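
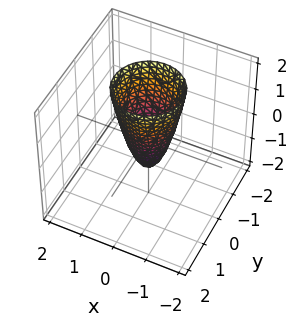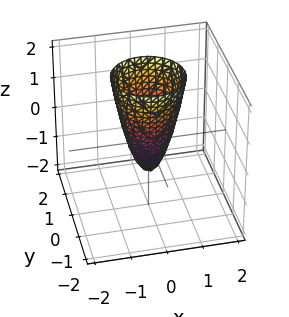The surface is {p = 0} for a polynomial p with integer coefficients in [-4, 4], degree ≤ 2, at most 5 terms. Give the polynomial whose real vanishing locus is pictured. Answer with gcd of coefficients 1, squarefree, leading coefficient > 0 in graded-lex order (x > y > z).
1. Degree: a generic line meets the surface in up to 2 points, so deg p = 2.
2. Symmetries: rotational symmetry about the z-axis ⇒ p depends on x, y only through x² + y².
3. Checking where it meets the axes: it crosses the z-axis at the gridline z = -1; a circular section at z = 0 has radius between 0 and 1.
4. These observations pin down the coefficients.

3*x^2 + 3*y^2 - z - 1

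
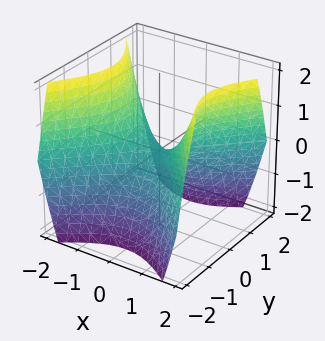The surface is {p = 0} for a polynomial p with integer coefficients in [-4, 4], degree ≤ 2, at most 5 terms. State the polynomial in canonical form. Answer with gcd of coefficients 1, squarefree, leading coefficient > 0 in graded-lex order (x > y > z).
x^2 - y^2 - z

First, deg p = 2. A saddle surface; a quadric.
Then, symmetries: mirror symmetry x ↦ −x ⇒ only even powers of x; the y ↦ −y reflection is a symmetry, so y appears only in even powers.
Next, checking where it meets the axes: it meets the y-axis at y = 0 (among the integer gridlines); it crosses the z-axis at the gridline z = 0; it crosses the x-axis at the gridline x = 0.
Finally, fitting integer coefficients to these (and the overall shape) gives p.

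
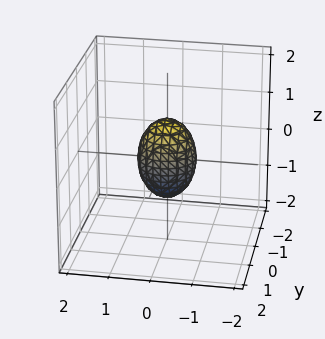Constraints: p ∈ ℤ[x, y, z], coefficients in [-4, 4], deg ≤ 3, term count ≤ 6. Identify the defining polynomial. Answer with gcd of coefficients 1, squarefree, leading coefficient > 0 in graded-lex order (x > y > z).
1. The degree is 2 — the shape is more complex than any degree-1 surface.
2. Symmetry: every cross-section ⟂ z is a circle, so x, y appear only via x² + y².
3. Observable constraints: the z-axis gridline crossings are at z ∈ {-1, 1}; a circular section at z = 0 has radius between 0 and 1.
4. Fitting integer coefficients to these (and the overall shape) gives p.

2*x^2 + 2*y^2 + z^2 - 1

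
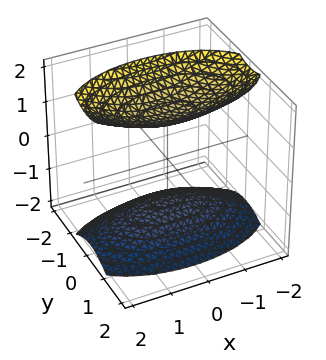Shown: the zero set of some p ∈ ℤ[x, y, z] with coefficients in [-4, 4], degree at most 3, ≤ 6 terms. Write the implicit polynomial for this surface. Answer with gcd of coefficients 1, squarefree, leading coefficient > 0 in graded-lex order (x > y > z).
(a) The picture has 2 separate pieces. They look like related sheets of one shape, so recover p as a whole.
(b) deg p = 2. Two separate bowl-shaped sheets opening away from each other; a quadric.
(c) Symmetries: mirror symmetry y ↦ −y ⇒ only even powers of y; it's symmetric under z → −z, forcing even powers of z; the x ↦ −x reflection is a symmetry, so x appears only in even powers.
(d) Reading off the gridlines: no x-intercept at any integer in the box; it misses every integer gridline on the y-axis.
(e) These observations pin down the coefficients.

x^2 + 3*y^2 - 2*z^2 + 3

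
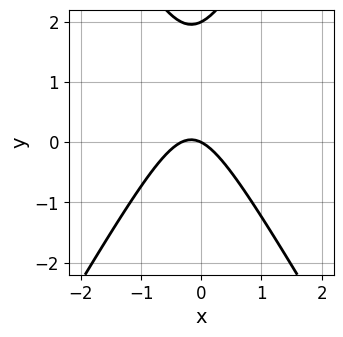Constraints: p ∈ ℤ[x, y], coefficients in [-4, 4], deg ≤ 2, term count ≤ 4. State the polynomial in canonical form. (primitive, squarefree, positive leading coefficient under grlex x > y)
1. deg p = 2. No degree-1 curve has this shape.
2. Against the integer gridlines: one x-axis crossing is at x = 0; among the integer gridlines, it crosses the y-axis at y ∈ {0, 2}.
3. These observations pin down the coefficients.

3*x^2 - y^2 + x + 2*y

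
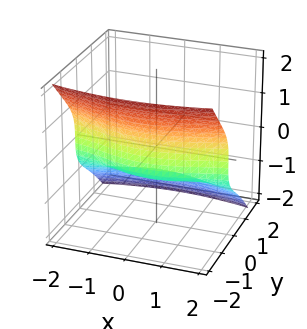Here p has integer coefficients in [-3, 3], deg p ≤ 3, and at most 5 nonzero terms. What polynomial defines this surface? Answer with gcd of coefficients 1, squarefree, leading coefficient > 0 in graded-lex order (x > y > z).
x^2*y + 3*y^3 + 2*z^3 + 1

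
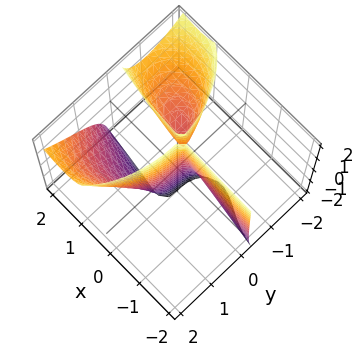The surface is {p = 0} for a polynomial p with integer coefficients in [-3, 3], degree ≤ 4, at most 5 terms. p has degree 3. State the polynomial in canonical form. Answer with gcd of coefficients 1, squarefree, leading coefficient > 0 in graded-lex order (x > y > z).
2*x^2*y - 2*x*y*z + y^3 - 3*x*y - x

1. The picture has 2 separate pieces. Treating them together as one polynomial.
2. The degree is 3 — no degree-2 surface has this shape.
3. Checking where it meets the axes: it crosses the x-axis at the gridline x = 0; it meets the y-axis at y = 0 (among the integer gridlines); the visible z-axis segment lies entirely on the surface.
4. Matching integer coefficients to the picture gives p.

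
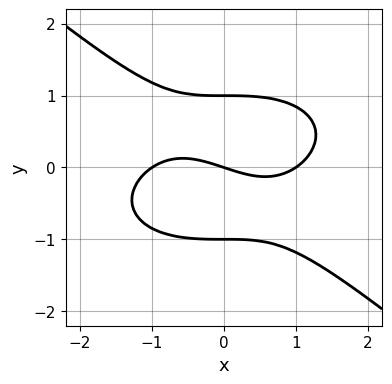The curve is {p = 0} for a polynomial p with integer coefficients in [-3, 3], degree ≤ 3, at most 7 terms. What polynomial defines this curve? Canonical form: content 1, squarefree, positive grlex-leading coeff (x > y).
x^3 + x*y^2 + 3*y^3 - x - 3*y

1. deg p = 3.
2. From the visible intercepts: the y-axis gridline crossings are at y ∈ {-1, 0, 1}; the x-axis gridline crossings are at x ∈ {-1, 0, 1}.
3. The integer polynomial consistent with all of this is the stated p.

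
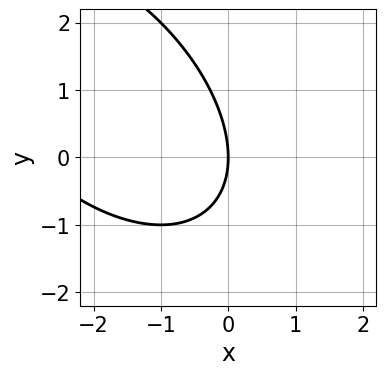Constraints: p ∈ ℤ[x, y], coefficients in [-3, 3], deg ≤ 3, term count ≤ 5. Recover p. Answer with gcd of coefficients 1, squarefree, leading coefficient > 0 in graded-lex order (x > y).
First, deg p = 2. The shape is more complex than any degree-1 curve.
Then, from the axis intercepts and sections: one x-axis crossing is at x = 0; it crosses the y-axis at the gridline y = 0.
Finally, fitting integer coefficients to these (and the overall shape) gives p.

x^2 + x*y + y^2 + 3*x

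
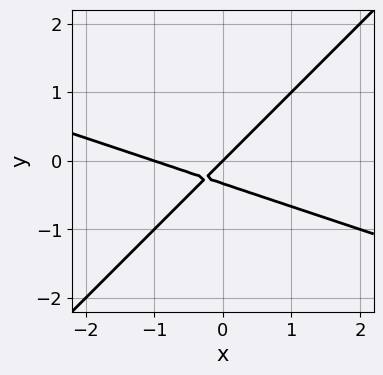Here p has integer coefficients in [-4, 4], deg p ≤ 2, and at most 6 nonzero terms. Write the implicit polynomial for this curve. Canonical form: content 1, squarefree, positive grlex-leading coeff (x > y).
x^2 + 2*x*y - 3*y^2 + x - y

The degree is 2 — a generic line meets the curve in up to 2 points.
Against the integer gridlines: the x-axis gridline crossings are at x ∈ {-1, 0}; one y-axis crossing is at y = 0.
Solving for integer coefficients yields p as stated.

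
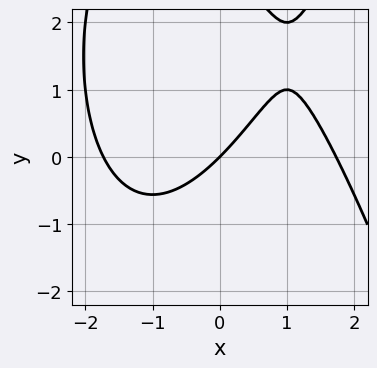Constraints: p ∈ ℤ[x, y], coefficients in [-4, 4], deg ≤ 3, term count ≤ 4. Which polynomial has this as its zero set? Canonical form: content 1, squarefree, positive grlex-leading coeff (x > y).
First, deg p = 3. The shape is more complex than any degree-2 curve.
Then, observable constraints: one x-axis crossing is at x = 0; one y-axis crossing is at y = 0.
Finally, solving for integer coefficients yields p as stated.

x^3 - y^2 - 3*x + 3*y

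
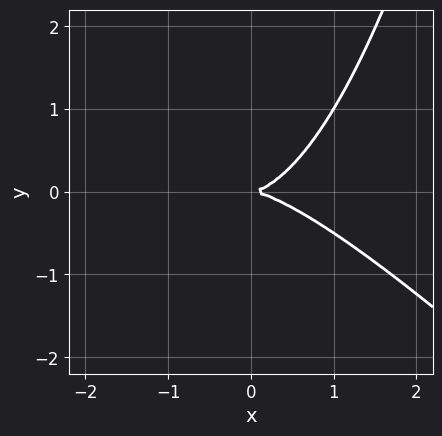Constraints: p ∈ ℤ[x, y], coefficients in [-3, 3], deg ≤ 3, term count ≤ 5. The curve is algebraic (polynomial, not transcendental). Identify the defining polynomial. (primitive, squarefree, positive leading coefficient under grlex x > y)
x^3 + x^2*y - 2*y^2

Degree: a generic line meets the curve in up to 3 points, so deg p = 3.
From the axis intercepts and sections: it crosses the x-axis at the gridline x = 0; it crosses the y-axis at the gridline y = 0.
Matching integer coefficients to the picture gives p.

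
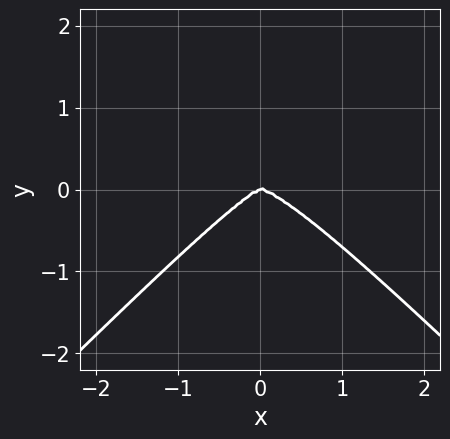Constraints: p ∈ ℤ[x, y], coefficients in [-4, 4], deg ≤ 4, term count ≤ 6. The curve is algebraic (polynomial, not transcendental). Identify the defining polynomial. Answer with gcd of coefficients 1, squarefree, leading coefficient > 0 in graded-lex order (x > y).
deg p = 4. No degree-3 curve has this shape.
Checking where it meets the axes: it crosses the x-axis at the gridline x = 0; it meets the y-axis at y = 0 (among the integer gridlines).
Fitting integer coefficients to these (and the overall shape) gives p.

3*x^4 - 3*x^2*y^2 - x*y^2 + 3*y^3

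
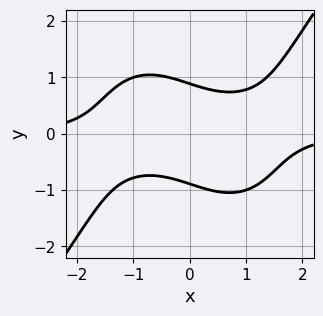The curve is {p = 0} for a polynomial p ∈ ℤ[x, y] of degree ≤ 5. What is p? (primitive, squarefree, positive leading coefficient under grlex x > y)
2*x^3*y - y^4 - 3*x*y - 3*y^2 + 3

Degree: no degree-3 curve has this shape, so deg p = 4.
From the axis intercepts and sections: it misses every integer gridline on the x-axis.
The integer polynomial consistent with all of this is the stated p.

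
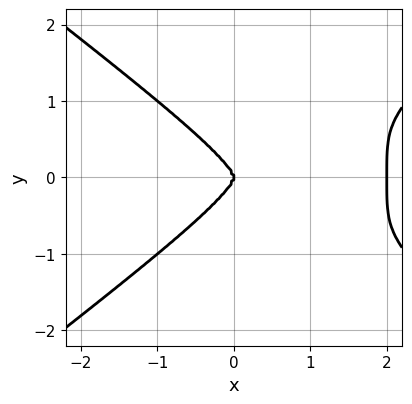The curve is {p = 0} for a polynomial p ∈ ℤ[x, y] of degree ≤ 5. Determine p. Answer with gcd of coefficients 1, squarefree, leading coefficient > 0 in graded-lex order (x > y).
x^4 - 3*y^4 - 2*x^3

(a) Degree: a generic line meets the curve in up to 4 points, so deg p = 4.
(b) Symmetries: it's symmetric under y → −y, forcing even powers of y.
(c) From the visible intercepts: the x-axis gridline crossings are at x ∈ {0, 2}; it crosses the y-axis at the gridline y = 0.
(d) Fitting integer coefficients to these (and the overall shape) gives p.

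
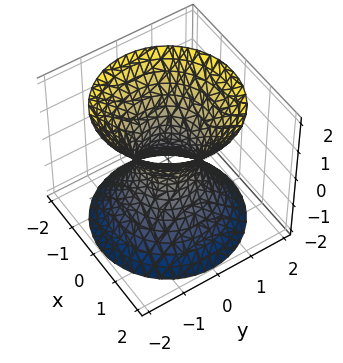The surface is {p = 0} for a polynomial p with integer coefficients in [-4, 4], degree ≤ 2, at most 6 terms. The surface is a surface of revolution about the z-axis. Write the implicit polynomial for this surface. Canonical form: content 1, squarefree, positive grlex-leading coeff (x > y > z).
3*x^2 + 3*y^2 - 2*z^2 - 2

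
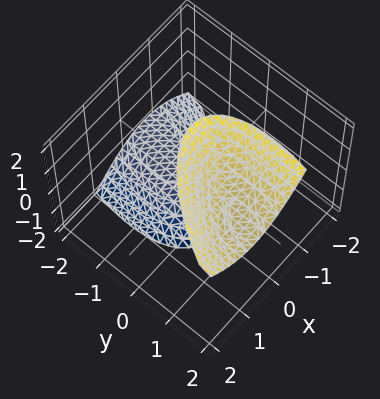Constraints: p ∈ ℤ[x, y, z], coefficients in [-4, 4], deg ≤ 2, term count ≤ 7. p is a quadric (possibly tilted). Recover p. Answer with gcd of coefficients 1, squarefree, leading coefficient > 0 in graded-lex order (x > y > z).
3*x^2 - 2*x*y + y^2 - 2*y*z - z^2 + 3

There are 2 components.
The degree is 2 — no degree-1 surface has this shape.
From the visible intercepts: it misses every integer gridline on the x-axis; it misses every integer gridline on the y-axis.
Assembling these constraints gives the stated polynomial.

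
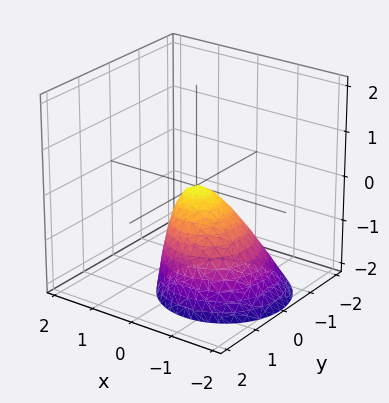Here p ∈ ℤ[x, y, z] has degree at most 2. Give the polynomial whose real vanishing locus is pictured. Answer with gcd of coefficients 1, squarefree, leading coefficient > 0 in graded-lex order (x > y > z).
First, degree: a generic line meets the surface in up to 2 points, so deg p = 2.
Next, reading off the gridlines: it crosses the y-axis at the gridline y = 0; it crosses the z-axis at the gridline z = 0; it meets the x-axis at x = 0 (among the integer gridlines).
Finally, together with the visible shape, these determine p as stated.

3*x^2 - 2*x*z + 3*y^2 + 2*z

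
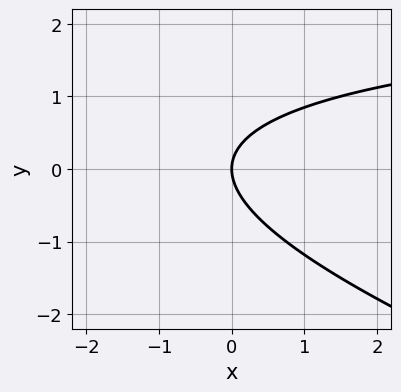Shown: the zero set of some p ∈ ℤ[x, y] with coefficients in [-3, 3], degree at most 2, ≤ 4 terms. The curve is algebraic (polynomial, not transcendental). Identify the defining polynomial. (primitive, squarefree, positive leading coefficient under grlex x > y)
Degree: the shape is more complex than any degree-1 curve, so deg p = 2.
From the visible intercepts: one y-axis crossing is at y = 0; it crosses the x-axis at the gridline x = 0.
Solving for integer coefficients yields p as stated.

x*y + 3*y^2 - 3*x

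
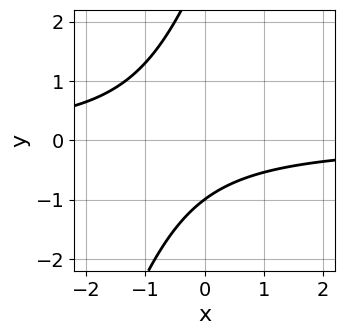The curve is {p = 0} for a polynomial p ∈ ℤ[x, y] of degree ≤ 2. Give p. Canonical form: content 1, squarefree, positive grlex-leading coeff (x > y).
3*x*y - y^2 + 2*y + 3

1. deg p = 2.
2. From the axis intercepts and sections: it meets the y-axis at y = -1 (among the integer gridlines); no x-intercept at any integer in the box.
3. The integer polynomial consistent with all of this is the stated p.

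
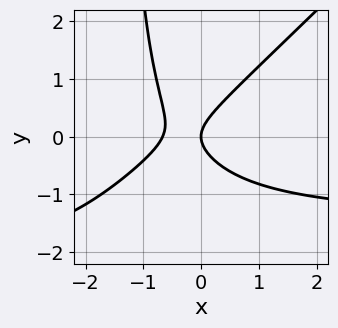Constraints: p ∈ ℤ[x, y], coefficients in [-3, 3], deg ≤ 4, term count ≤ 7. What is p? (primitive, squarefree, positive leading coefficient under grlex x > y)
2*x^2*y - 2*x*y^2 + 3*x^2 - 3*y^2 + 2*x

Degree: no degree-2 curve has this shape, so deg p = 3.
Reading off the gridlines: it crosses the y-axis at the gridline y = 0; it crosses the x-axis at the gridline x = 0.
Together with the visible shape, these determine p as stated.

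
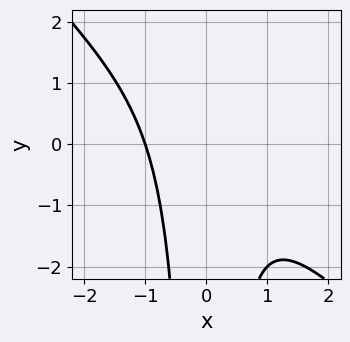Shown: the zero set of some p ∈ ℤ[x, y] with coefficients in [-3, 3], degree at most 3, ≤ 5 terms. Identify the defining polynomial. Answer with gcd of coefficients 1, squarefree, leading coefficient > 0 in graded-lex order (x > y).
x^3 + x^2*y + 1

First, the degree is 3 — the shape is more complex than any degree-2 curve.
Next, reading off the gridlines: no y-intercept at any integer in the box; it crosses the x-axis at the gridline x = -1.
Finally, together with the visible shape, these determine p as stated.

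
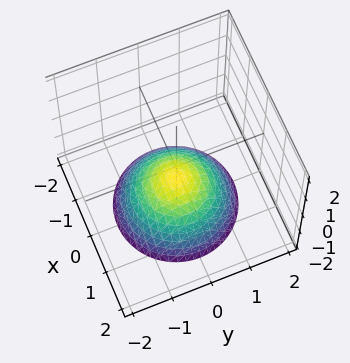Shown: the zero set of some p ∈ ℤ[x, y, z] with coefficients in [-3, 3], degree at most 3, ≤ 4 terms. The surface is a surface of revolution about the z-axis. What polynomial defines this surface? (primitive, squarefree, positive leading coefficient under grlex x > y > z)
2*x^2 + 2*y^2 + 3*z + 2

deg p = 2. The shape is more complex than any degree-1 surface.
Symmetry: every cross-section ⟂ z is a circle, so x, y appear only via x² + y².
Reading off the gridlines: it misses every integer gridline on the x-axis; a circular section at z = -2 has radius between 1 and 2.
The integer polynomial consistent with all of this is the stated p.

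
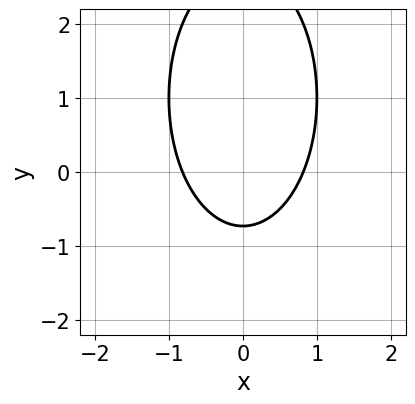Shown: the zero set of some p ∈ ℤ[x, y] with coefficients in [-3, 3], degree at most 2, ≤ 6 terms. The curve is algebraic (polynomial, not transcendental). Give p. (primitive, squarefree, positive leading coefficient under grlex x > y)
3*x^2 + y^2 - 2*y - 2

(a) Degree: no degree-1 curve has this shape, so deg p = 2.
(b) Symmetries: it's symmetric under x → −x, forcing even powers of x.
(c) Assembling these constraints gives the stated polynomial.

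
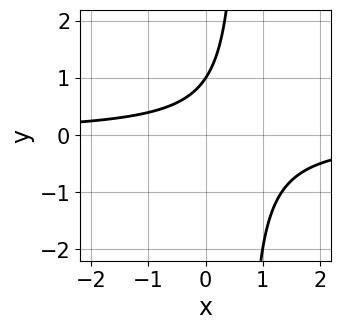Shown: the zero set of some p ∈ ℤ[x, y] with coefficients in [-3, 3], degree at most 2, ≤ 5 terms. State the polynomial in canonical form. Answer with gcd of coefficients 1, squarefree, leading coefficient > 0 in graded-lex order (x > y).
First, the degree is 2 — a generic line meets the curve in up to 2 points.
Then, from the visible intercepts: one y-axis crossing is at y = 1; the curve avoids every integer x-axis point in the box.
Finally, fitting integer coefficients to these (and the overall shape) gives p.

3*x*y - 2*y + 2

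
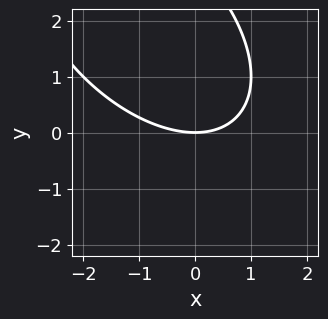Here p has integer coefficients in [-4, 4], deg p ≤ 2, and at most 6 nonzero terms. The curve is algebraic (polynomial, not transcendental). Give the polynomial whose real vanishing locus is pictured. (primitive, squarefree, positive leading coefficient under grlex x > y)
1. The degree is 2 — no degree-1 curve has this shape.
2. Checking where it meets the axes: it crosses the y-axis at the gridline y = 0; it crosses the x-axis at the gridline x = 0.
3. Together with the visible shape, these determine p as stated.

x^2 + x*y + y^2 - 3*y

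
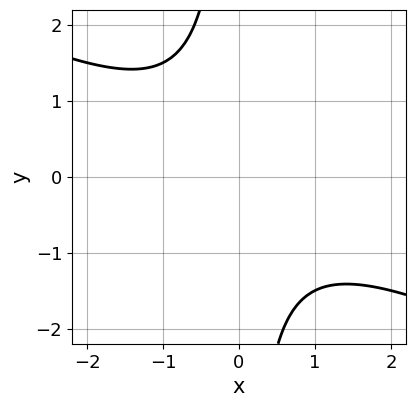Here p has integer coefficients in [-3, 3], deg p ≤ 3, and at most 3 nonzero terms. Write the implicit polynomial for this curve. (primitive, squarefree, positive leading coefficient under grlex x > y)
1. Degree: a generic line meets the curve in up to 2 points, so deg p = 2.
2. Observable constraints: no x-intercept at any integer in the box; it misses every integer gridline on the y-axis.
3. Fitting integer coefficients to these (and the overall shape) gives p.

x^2 + 2*x*y + 2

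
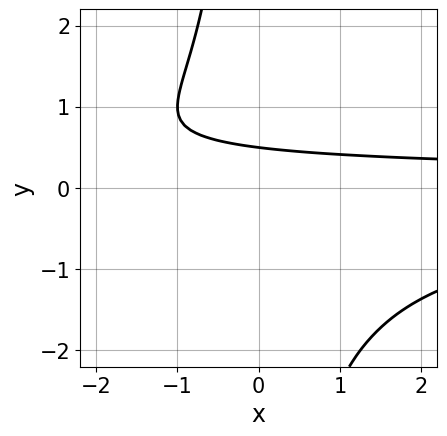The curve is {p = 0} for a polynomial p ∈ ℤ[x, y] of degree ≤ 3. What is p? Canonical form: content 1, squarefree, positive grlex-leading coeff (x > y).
x*y^2 + 2*y - 1

deg p = 3. The shape is more complex than any degree-2 curve.
From the visible intercepts: it misses every integer gridline on the x-axis.
The integer polynomial consistent with all of this is the stated p.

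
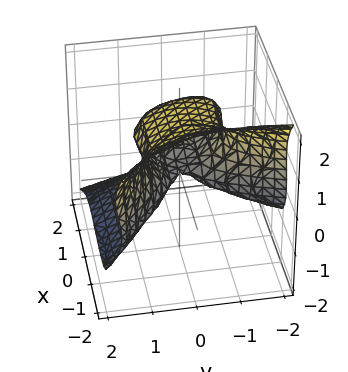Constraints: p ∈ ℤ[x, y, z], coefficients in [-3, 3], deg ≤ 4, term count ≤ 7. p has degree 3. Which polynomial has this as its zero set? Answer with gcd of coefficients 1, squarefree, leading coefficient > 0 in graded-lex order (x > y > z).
1. deg p = 3. No degree-2 surface has this shape.
2. Against the integer gridlines: it crosses the x-axis at the gridline x = 0; one y-axis crossing is at y = 0; it meets the z-axis at z = 0 (among the integer gridlines).
3. Putting this together gives p.

x^3 + x^2*y + 2*z^3 + y^2 - 3*z^2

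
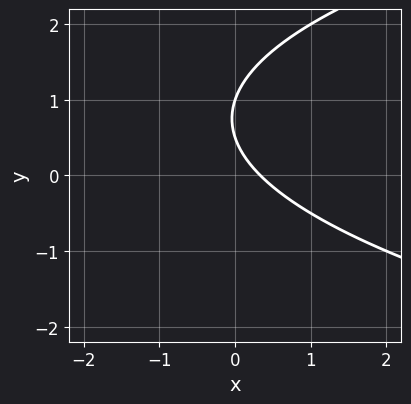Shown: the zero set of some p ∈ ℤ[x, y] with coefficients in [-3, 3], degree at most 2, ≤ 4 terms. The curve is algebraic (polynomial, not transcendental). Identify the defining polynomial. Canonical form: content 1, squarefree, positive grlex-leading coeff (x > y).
2*y^2 - 3*x - 3*y + 1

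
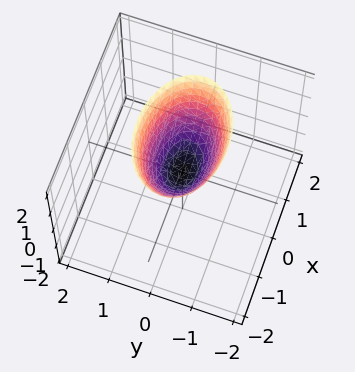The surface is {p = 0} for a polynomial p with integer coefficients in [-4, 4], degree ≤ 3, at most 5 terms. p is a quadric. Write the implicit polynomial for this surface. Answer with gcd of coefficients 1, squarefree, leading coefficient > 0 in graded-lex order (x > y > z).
First, deg p = 2. A paraboloid; a quadric.
Then, symmetries: it's symmetric under y → −y, forcing even powers of y; the x ↦ −x reflection is a symmetry, so x appears only in even powers.
Next, against the integer gridlines: it crosses the x-axis at the gridline x = 0; one y-axis crossing is at y = 0.
Finally, fitting integer coefficients to these (and the overall shape) gives p.

x^2 + 2*y^2 - z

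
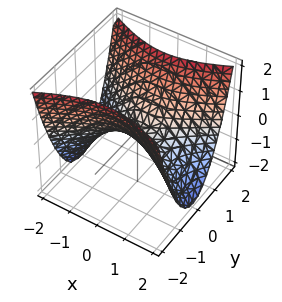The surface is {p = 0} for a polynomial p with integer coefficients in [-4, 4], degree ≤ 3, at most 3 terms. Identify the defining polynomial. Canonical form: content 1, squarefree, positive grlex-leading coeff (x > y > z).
(a) Degree: a saddle surface; a quadric, so deg p = 2.
(b) Symmetries: it's symmetric under y → −y, forcing even powers of y; it's symmetric under x → −x, forcing even powers of x.
(c) From the visible intercepts: it crosses the y-axis at the gridline y = 0; it meets the x-axis at x = 0 (among the integer gridlines).
(d) Putting this together gives p.

x^2 - 2*y^2 + 2*z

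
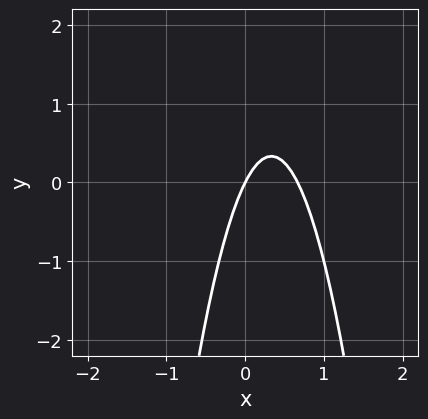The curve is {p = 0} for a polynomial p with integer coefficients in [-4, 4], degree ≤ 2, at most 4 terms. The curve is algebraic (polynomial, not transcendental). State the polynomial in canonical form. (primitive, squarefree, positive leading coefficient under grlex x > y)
1. The degree is 2 — the shape is more complex than any degree-1 curve.
2. From the visible intercepts: it crosses the x-axis at the gridline x = 0; it crosses the y-axis at the gridline y = 0.
3. Matching integer coefficients to the picture gives p.

3*x^2 - 2*x + y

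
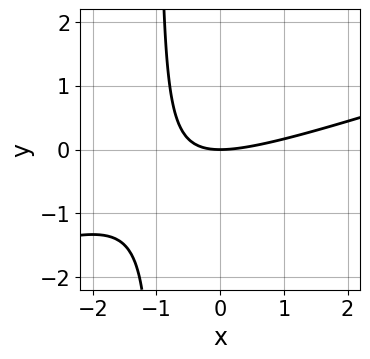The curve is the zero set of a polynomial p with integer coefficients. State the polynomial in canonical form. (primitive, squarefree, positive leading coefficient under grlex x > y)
The degree is 2 — the shape is more complex than any degree-1 curve.
From the axis intercepts and sections: it meets the y-axis at y = 0 (among the integer gridlines); it crosses the x-axis at the gridline x = 0.
These observations pin down the coefficients.

x^2 - 3*x*y - 3*y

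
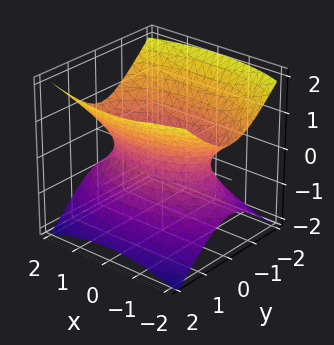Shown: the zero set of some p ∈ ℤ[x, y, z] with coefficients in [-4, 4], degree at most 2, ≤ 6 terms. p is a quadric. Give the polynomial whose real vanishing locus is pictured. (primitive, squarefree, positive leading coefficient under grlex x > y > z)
x^2 + 3*y^2 - 3*z^2 - 2

(a) Degree: one connected sheet with a waist; a quadric, so deg p = 2.
(b) Symmetries: mirror symmetry z ↦ −z ⇒ only even powers of z; the y ↦ −y reflection is a symmetry, so y appears only in even powers; mirror symmetry x ↦ −x ⇒ only even powers of x.
(c) Observable constraints: no z-intercept at any integer in the box.
(d) Together with the visible shape, these determine p as stated.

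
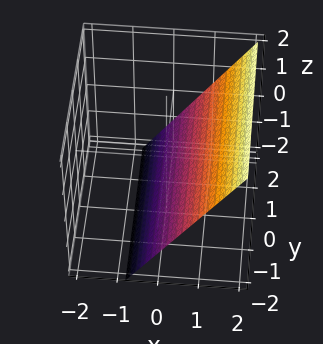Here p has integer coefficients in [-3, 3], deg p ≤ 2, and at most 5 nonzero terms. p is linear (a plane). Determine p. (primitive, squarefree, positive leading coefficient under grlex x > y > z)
(a) Degree: the surface is flat (a plane), so deg p = 1.
(b) From the axis intercepts and sections: it meets the z-axis at z = -1 (among the integer gridlines); no y-intercept at any integer in the box.
(c) Together with the visible shape, these determine p as stated.

3*x - 2*z - 2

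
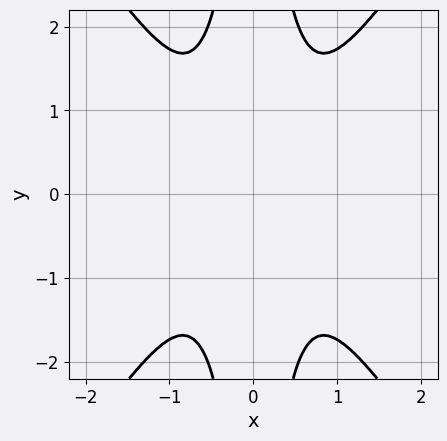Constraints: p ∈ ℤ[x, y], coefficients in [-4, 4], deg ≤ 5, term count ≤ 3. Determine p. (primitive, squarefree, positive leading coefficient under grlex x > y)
(a) Degree: a generic line meets the curve in up to 4 points, so deg p = 4.
(b) Symmetries: mirror symmetry x ↦ −x ⇒ only even powers of x; mirror symmetry y ↦ −y ⇒ only even powers of y.
(c) From the axis intercepts and sections: it misses every integer gridline on the x-axis; it misses every integer gridline on the y-axis.
(d) Solving for integer coefficients yields p as stated.

2*x^4 - x^2*y^2 + 1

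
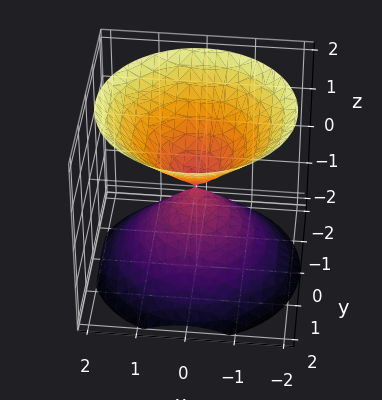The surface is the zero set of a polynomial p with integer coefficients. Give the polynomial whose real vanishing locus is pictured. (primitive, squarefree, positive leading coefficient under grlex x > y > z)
x^2 + y^2 - z^2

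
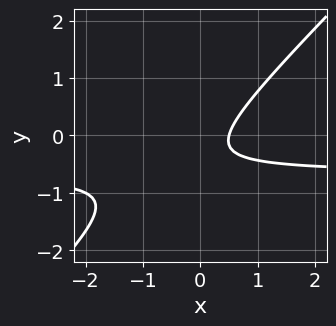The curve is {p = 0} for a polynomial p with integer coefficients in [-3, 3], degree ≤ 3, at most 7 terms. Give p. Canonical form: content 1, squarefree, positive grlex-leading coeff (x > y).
(a) deg p = 2. A generic line meets the curve in up to 2 points.
(b) Reading off the gridlines: it misses every integer gridline on the y-axis.
(c) Matching integer coefficients to the picture gives p.

3*x*y - 3*y^2 + 2*x - 2*y - 1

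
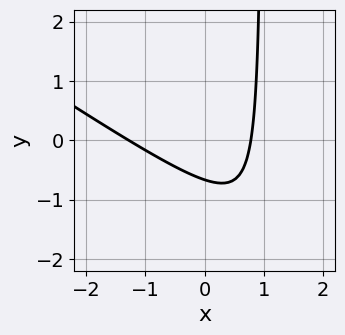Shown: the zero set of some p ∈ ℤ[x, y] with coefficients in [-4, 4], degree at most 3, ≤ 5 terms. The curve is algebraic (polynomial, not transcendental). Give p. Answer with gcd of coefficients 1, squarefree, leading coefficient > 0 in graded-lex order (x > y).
(a) Degree: the shape is more complex than any degree-1 curve, so deg p = 2.
(b) Putting this together gives p.

2*x^2 + 3*x*y + x - 3*y - 2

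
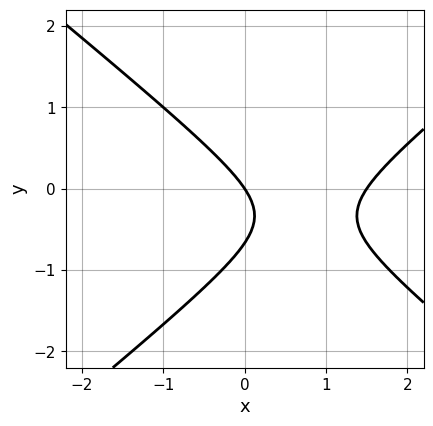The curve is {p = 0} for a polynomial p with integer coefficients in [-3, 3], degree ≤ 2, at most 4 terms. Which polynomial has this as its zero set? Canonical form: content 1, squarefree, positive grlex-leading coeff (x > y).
2*x^2 - 3*y^2 - 3*x - 2*y

(a) Degree: the shape is more complex than any degree-1 curve, so deg p = 2.
(b) Checking where it meets the axes: it crosses the x-axis at the gridline x = 0; it meets the y-axis at y = 0 (among the integer gridlines).
(c) Putting this together gives p.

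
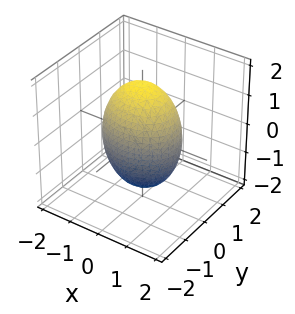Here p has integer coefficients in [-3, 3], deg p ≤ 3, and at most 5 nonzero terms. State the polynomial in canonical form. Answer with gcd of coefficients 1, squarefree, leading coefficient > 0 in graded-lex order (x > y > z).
1. deg p = 2. Bounded and convex; a quadric.
2. Symmetries: it's symmetric under y → −y, forcing even powers of y; mirror symmetry z ↦ −z ⇒ only even powers of z; mirror symmetry x ↦ −x ⇒ only even powers of x.
3. Checking where it meets the axes: among the integer gridlines, it crosses the y-axis at y ∈ {-1, 1}.
4. These observations pin down the coefficients.

2*x^2 + 3*y^2 + z^2 - 3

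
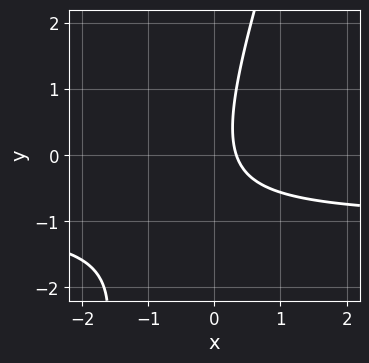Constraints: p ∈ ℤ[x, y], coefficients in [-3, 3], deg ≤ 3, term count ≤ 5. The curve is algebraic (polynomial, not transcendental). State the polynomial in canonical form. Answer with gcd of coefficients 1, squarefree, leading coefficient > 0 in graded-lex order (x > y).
deg p = 2. The shape is more complex than any degree-1 curve.
From the axis intercepts and sections: it misses every integer gridline on the y-axis.
Matching integer coefficients to the picture gives p.

3*x*y - y^2 + 3*x - 1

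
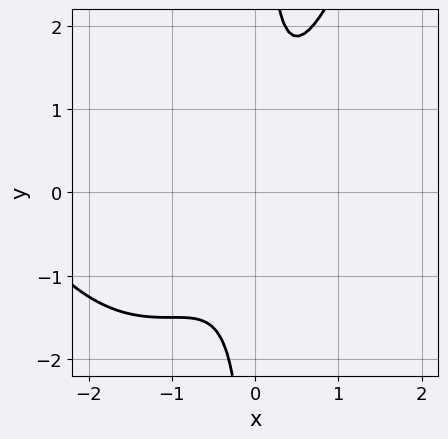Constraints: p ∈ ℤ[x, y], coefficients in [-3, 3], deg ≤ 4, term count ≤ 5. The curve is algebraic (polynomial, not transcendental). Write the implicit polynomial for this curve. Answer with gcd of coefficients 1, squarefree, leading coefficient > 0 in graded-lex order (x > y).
x^3 + 3*x^2 - 2*x*y + 1

First, the degree is 3 — the shape is more complex than any degree-2 curve.
Then, from the axis intercepts and sections: no x-intercept at any integer in the box; no y-intercept at any integer in the box.
Finally, fitting integer coefficients to these (and the overall shape) gives p.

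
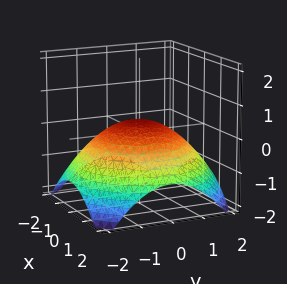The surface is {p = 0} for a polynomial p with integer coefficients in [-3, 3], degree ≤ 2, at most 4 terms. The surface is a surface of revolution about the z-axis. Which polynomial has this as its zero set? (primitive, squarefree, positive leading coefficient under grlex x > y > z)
(a) Degree: the shape is more complex than any degree-1 surface, so deg p = 2.
(b) By symmetry, the surface is invariant under rotation about z: p = q(x² + y², z).
(c) Observable constraints: among the integer gridlines, it crosses the y-axis at y ∈ {-1, 1}; the x-axis gridline crossings are at x ∈ {-1, 1}; a circular section at z = 0 has radius exactly 1.
(d) These observations pin down the coefficients.

x^2 + y^2 + 3*z - 1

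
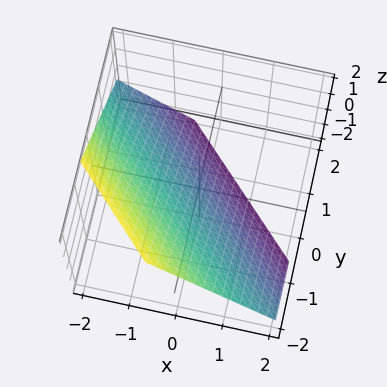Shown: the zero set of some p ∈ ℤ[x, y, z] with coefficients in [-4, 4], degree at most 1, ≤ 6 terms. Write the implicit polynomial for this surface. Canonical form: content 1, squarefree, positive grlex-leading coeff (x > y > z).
First, deg p = 1. The surface is flat (a plane).
Finally, solving for integer coefficients yields p as stated.

3*x + 3*y + 3*z + 2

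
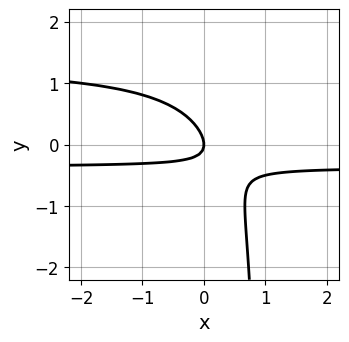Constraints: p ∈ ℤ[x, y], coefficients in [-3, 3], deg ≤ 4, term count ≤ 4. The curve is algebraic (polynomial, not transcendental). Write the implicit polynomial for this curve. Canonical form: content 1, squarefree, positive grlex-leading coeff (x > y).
1. deg p = 3. The shape is more complex than any degree-2 curve.
2. Against the integer gridlines: one x-axis crossing is at x = 0; one y-axis crossing is at y = 0.
3. Assembling these constraints gives the stated polynomial.

2*x*y^2 - 2*x*y - 2*y^2 - x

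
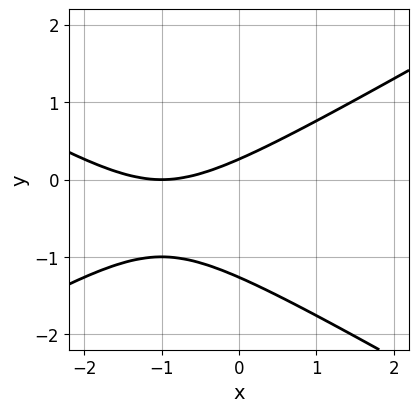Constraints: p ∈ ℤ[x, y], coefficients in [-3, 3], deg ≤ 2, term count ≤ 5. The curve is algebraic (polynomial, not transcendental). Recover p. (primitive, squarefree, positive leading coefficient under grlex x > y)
x^2 - 3*y^2 + 2*x - 3*y + 1

1. deg p = 2. No degree-1 curve has this shape.
2. Against the integer gridlines: it crosses the x-axis at the gridline x = -1.
3. These observations pin down the coefficients.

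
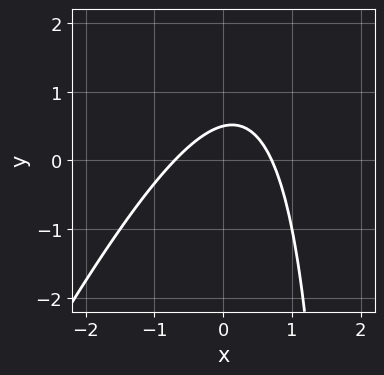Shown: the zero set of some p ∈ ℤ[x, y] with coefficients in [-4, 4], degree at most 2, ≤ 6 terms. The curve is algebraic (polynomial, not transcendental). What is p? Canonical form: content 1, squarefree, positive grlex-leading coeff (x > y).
1. The degree is 2 — the shape is more complex than any degree-1 curve.
2. Putting this together gives p.

2*x^2 - x*y + 2*y - 1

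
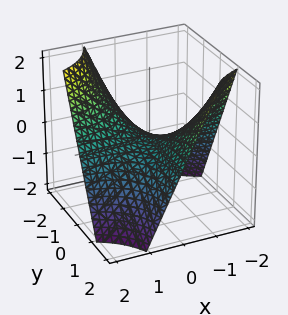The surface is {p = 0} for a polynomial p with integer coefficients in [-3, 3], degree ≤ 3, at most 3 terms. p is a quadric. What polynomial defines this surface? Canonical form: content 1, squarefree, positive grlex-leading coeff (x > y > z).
x*y + z

deg p = 2. A saddle surface; a quadric.
Against the integer gridlines: the visible x-axis segment lies entirely on the surface; it crosses the z-axis at the gridline z = 0.
Solving for integer coefficients yields p as stated. Check: (0, 2, 0) on the y-axis lies on the surface, and p(0, 2, 0) = 0. ✓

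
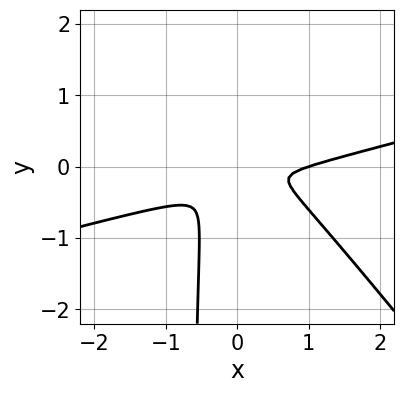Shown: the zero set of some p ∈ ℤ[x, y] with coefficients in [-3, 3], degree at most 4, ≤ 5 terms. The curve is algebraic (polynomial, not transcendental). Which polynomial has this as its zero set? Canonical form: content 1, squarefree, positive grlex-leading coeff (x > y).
(a) The degree is 3 — the shape is more complex than any degree-2 curve.
(b) Against the integer gridlines: one x-axis crossing is at x = 1.
(c) Together with the visible shape, these determine p as stated.

x^3 - 3*x^2*y - 3*x*y^2 - x^2 - 2*y^2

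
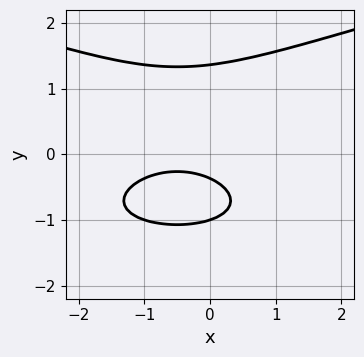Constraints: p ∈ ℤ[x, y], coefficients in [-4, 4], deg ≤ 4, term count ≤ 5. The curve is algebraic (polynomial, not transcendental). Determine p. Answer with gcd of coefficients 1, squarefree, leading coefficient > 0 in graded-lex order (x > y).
deg p = 3. A generic line meets the curve in up to 3 points.
From the axis intercepts and sections: one y-axis crossing is at y = -1; no x-intercept at any integer in the box.
Fitting integer coefficients to these (and the overall shape) gives p.

2*y^3 - x^2 - x - 3*y - 1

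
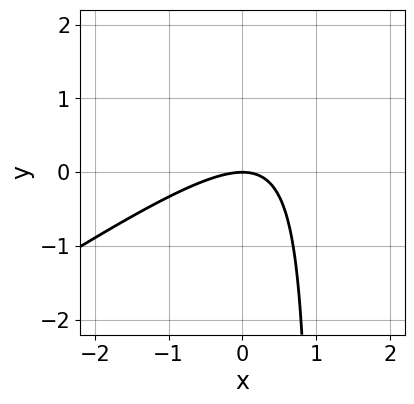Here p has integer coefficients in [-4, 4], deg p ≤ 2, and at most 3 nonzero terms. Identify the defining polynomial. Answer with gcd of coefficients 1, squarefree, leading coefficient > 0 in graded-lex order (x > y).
2*x^2 - 3*x*y + 3*y

1. deg p = 2. The shape is more complex than any degree-1 curve.
2. Observable constraints: it meets the y-axis at y = 0 (among the integer gridlines); it crosses the x-axis at the gridline x = 0.
3. Putting this together gives p.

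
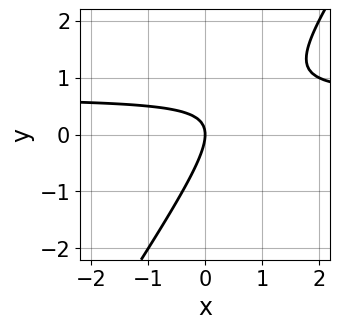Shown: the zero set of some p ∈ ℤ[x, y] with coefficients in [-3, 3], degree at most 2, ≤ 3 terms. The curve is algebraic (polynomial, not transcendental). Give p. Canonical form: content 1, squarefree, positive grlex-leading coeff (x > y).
3*x*y - 2*y^2 - 2*x

First, the degree is 2 — no degree-1 curve has this shape.
Next, observable constraints: it meets the x-axis at x = 0 (among the integer gridlines); it crosses the y-axis at the gridline y = 0.
Finally, these observations pin down the coefficients.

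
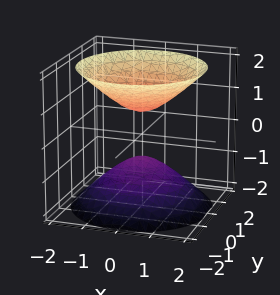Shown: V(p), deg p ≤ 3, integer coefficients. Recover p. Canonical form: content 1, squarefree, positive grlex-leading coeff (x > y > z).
2*x^2 + 2*y^2 - 2*z^2 + 1

First, there are 2 components. Treating them together as one polynomial.
Then, deg p = 2. A generic line meets the surface in up to 2 points.
Next, symmetries: rotational symmetry about the z-axis ⇒ p depends on x, y only through x² + y².
Next, checking where it meets the axes: it misses every integer gridline on the x-axis; the surface avoids every integer y-axis point in the box.
Finally, these observations pin down the coefficients.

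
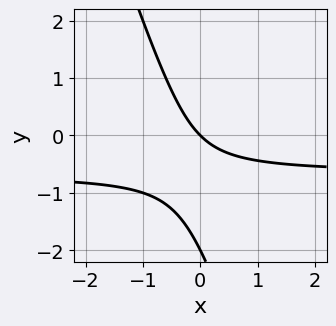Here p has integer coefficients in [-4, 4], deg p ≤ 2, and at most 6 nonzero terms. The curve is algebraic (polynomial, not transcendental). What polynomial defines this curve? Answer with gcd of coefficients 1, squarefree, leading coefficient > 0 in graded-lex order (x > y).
3*x*y + y^2 + 2*x + 2*y

First, deg p = 2. A generic line meets the curve in up to 2 points.
Next, from the axis intercepts and sections: it crosses the x-axis at the gridline x = 0; the y-axis gridline crossings are at y ∈ {-2, 0}.
Finally, the integer polynomial consistent with all of this is the stated p.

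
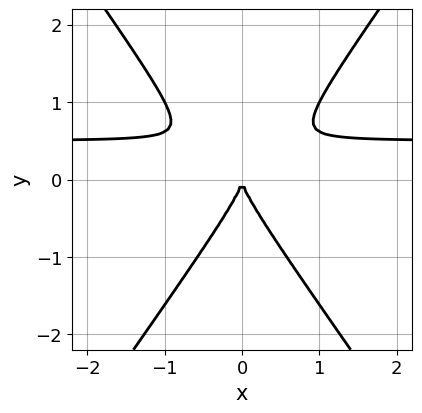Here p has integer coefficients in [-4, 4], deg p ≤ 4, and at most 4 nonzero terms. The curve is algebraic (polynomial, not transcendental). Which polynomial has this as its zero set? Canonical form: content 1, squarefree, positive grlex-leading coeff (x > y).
1. Degree: no degree-2 curve has this shape, so deg p = 3.
2. Symmetries: the x ↦ −x reflection is a symmetry, so x appears only in even powers.
3. From the visible intercepts: it crosses the y-axis at the gridline y = 0; one x-axis crossing is at x = 0.
4. These observations pin down the coefficients.

2*x^2*y - y^3 - x^2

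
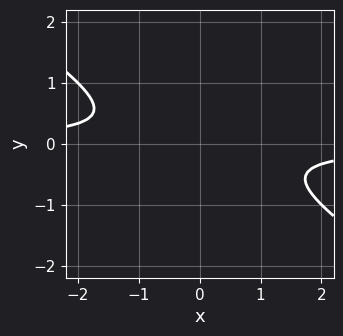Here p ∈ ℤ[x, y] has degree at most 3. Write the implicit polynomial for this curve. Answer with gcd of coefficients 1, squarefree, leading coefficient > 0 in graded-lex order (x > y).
2*x*y + 3*y^2 + 1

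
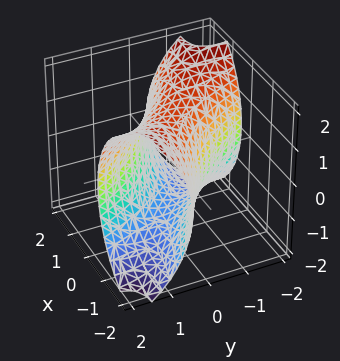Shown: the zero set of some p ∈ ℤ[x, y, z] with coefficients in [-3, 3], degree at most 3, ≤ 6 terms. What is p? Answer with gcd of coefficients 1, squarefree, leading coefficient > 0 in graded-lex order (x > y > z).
x^2 + 3*x*y + y^2 + z^2 - 2

1. The degree is 2 — no degree-1 surface has this shape.
2. Putting this together gives p.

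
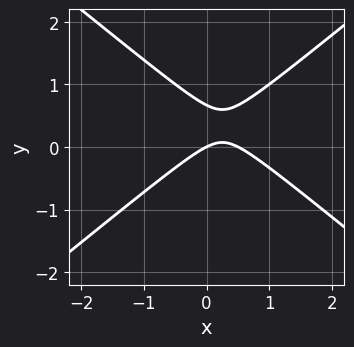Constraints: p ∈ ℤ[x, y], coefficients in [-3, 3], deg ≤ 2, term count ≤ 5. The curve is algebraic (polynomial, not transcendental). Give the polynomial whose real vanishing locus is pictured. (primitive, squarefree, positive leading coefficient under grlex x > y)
2*x^2 - 3*y^2 - x + 2*y

1. Degree: a generic line meets the curve in up to 2 points, so deg p = 2.
2. Reading off the gridlines: one y-axis crossing is at y = 0; it meets the x-axis at x = 0 (among the integer gridlines).
3. These observations pin down the coefficients.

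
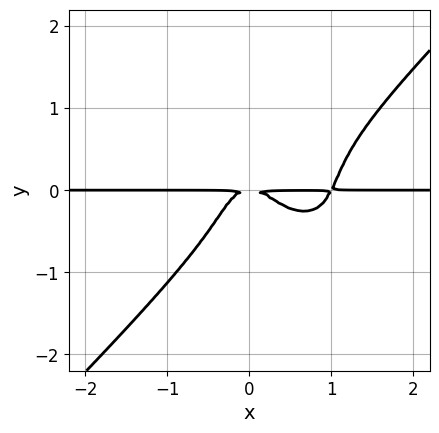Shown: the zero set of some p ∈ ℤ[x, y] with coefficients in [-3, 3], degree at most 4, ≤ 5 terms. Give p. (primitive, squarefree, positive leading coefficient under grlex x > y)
First, the degree is 4 — no degree-3 curve has this shape.
Next, checking where it meets the axes: the visible x-axis segment lies entirely on the curve.
Finally, together with the visible shape, these determine p as stated.

2*x^3*y - 2*y^4 - 2*x^2*y - y^2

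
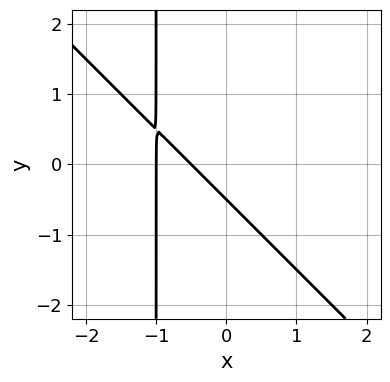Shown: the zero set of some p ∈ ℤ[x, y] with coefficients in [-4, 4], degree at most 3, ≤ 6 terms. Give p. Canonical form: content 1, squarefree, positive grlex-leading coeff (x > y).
1. deg p = 2.
2. Checking where it meets the axes: it crosses the x-axis at the gridline x = -1.
3. Matching integer coefficients to the picture gives p.

2*x^2 + 2*x*y + 3*x + 2*y + 1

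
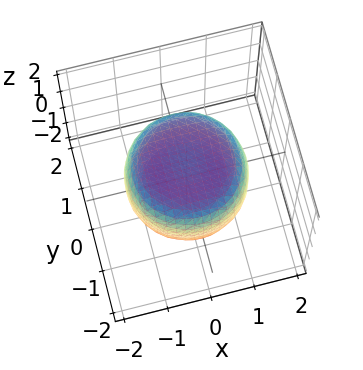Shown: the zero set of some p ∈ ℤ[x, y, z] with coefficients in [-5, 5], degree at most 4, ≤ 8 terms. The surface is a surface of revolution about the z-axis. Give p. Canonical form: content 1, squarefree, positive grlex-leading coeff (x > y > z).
(a) deg p = 4. No degree-3 surface has this shape.
(b) Symmetries: the z-axis is an axis of rotation, so x and y enter only as x² + y².
(c) Against the integer gridlines: among the integer gridlines, it crosses the z-axis at z ∈ {-1, 1}; a circular section at z = 1 has radius exactly 1.
(d) Matching integer coefficients to the picture gives p.

2*x^4 + 4*x^2*y^2 + 2*y^4 - 2*x^2 - 2*y^2 + 3*z^2 - 3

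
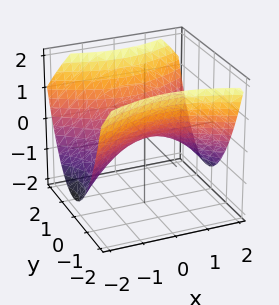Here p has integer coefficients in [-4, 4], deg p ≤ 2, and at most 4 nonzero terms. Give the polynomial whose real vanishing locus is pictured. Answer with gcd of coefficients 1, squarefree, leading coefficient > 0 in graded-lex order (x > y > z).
x^2 - 2*y^2 + 3*z

First, degree: a hyperbolic paraboloid; a quadric, so deg p = 2.
Then, symmetries: the x ↦ −x reflection is a symmetry, so x appears only in even powers; the y ↦ −y reflection is a symmetry, so y appears only in even powers.
Then, from the axis intercepts and sections: one x-axis crossing is at x = 0; it crosses the y-axis at the gridline y = 0; it crosses the z-axis at the gridline z = 0.
Finally, assembling these constraints gives the stated polynomial.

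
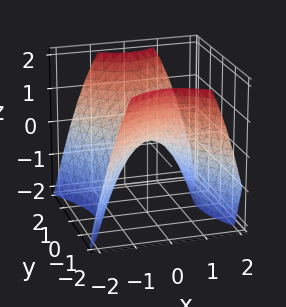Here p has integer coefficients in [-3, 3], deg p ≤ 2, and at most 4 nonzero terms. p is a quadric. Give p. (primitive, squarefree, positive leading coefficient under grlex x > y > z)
3*x^2 - 2*y^2 + 3*z

(a) The degree is 2 — a hyperbolic paraboloid; a quadric.
(b) Symmetries: mirror symmetry x ↦ −x ⇒ only even powers of x; mirror symmetry y ↦ −y ⇒ only even powers of y.
(c) Checking where it meets the axes: it meets the x-axis at x = 0 (among the integer gridlines); it crosses the y-axis at the gridline y = 0.
(d) Putting this together gives p.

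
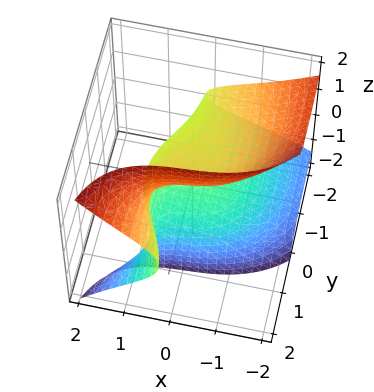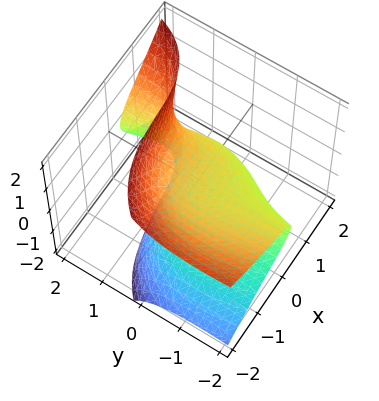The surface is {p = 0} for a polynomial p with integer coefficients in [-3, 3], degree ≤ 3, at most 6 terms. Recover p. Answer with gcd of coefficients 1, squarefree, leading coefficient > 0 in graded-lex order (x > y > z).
x^3 + x*y^2 - 3*y*z^2 + 3*z^2 - 1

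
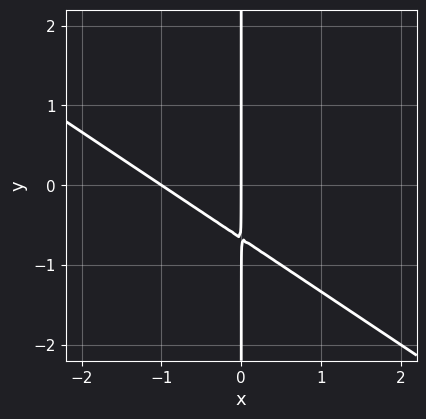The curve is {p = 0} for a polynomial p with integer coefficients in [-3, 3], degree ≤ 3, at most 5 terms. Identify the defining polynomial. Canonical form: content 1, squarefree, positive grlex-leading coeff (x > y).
2*x^2 + 3*x*y + 2*x

First, deg p = 2. A generic line meets the curve in up to 2 points.
Next, reading off the gridlines: the visible y-axis segment lies entirely on the curve; the x-axis gridline crossings are at x ∈ {-1, 0}.
Finally, these observations pin down the coefficients.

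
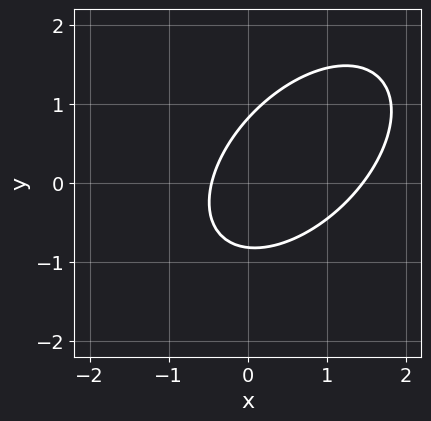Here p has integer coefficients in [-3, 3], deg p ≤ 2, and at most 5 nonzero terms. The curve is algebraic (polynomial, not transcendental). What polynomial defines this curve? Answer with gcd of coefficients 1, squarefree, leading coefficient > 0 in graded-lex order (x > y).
3*x^2 - 3*x*y + 3*y^2 - 3*x - 2

1. deg p = 2. No degree-1 curve has this shape.
2. Putting this together gives p.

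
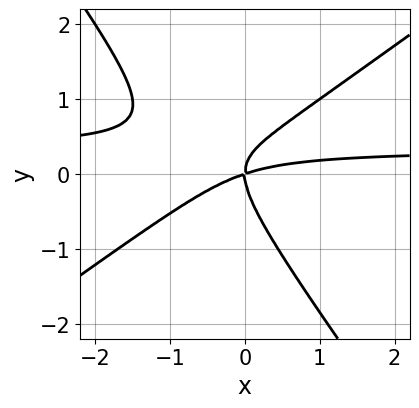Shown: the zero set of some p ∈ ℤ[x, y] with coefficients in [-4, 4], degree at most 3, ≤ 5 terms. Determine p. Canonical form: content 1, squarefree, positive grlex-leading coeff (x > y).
3*x^2*y - 2*x*y^2 - 3*y^3 - x^2 + 3*x*y

First, the degree is 3 — no degree-2 curve has this shape.
Then, from the axis intercepts and sections: it crosses the x-axis at the gridline x = 0; it meets the y-axis at y = 0 (among the integer gridlines).
Finally, matching integer coefficients to the picture gives p.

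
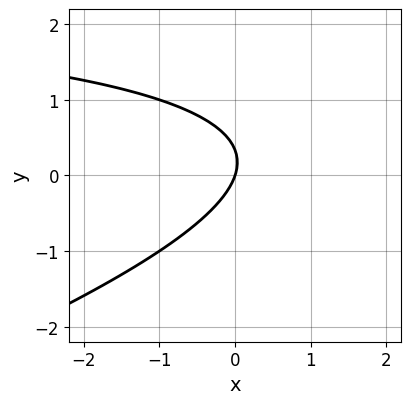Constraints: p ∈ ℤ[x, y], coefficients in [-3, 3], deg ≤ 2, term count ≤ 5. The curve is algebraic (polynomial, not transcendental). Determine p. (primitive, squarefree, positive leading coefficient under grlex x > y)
1. deg p = 2.
2. Reading off the gridlines: one x-axis crossing is at x = 0; it crosses the y-axis at the gridline y = 0.
3. Fitting integer coefficients to these (and the overall shape) gives p.

x*y - 3*y^2 - 3*x + y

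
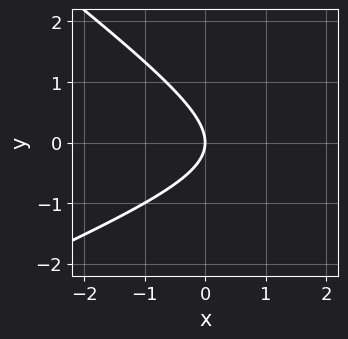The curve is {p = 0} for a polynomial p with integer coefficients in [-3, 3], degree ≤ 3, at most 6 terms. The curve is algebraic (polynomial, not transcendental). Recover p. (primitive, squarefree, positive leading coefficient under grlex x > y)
1. The degree is 2 — the shape is more complex than any degree-1 curve.
2. Checking where it meets the axes: it meets the x-axis at x = 0 (among the integer gridlines); it meets the y-axis at y = 0 (among the integer gridlines).
3. Fitting integer coefficients to these (and the overall shape) gives p.

x^2 - x*y - 3*y^2 - 3*x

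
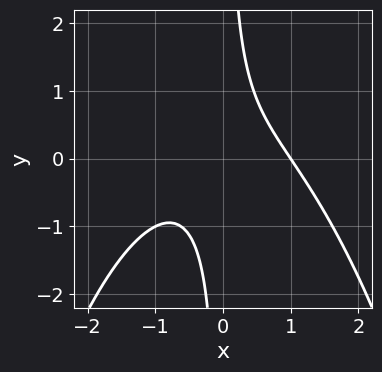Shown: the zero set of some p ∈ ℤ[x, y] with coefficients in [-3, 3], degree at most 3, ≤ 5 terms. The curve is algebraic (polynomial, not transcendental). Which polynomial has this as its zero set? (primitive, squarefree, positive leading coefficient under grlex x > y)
x^3 + 2*x*y - 1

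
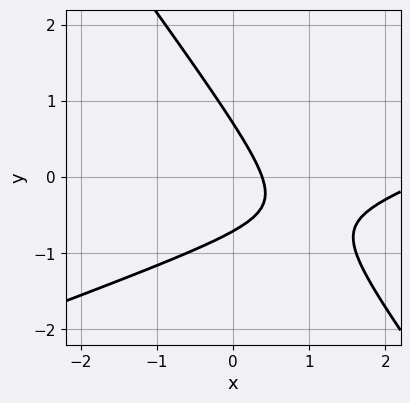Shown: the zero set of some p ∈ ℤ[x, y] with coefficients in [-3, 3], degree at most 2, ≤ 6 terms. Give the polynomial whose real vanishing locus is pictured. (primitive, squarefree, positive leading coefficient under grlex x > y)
deg p = 2. No degree-1 curve has this shape.
Solving for integer coefficients yields p as stated.

x^2 - 2*x*y - 2*y^2 - 3*x + 1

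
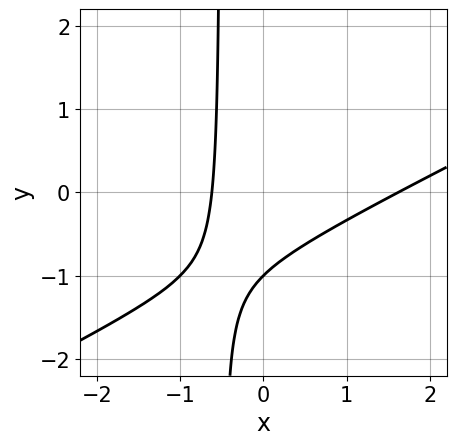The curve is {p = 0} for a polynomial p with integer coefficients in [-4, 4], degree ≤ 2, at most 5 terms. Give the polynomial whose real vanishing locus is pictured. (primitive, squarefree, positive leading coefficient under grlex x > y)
Degree: a generic line meets the curve in up to 2 points, so deg p = 2.
Reading off the gridlines: it crosses the y-axis at the gridline y = -1.
Together with the visible shape, these determine p as stated.

x^2 - 2*x*y - x - y - 1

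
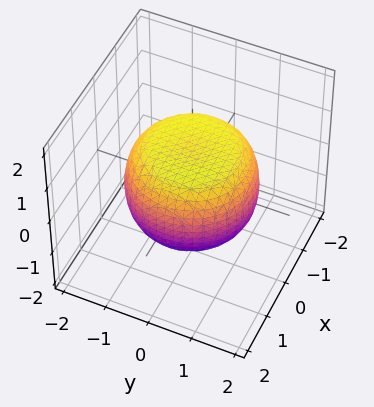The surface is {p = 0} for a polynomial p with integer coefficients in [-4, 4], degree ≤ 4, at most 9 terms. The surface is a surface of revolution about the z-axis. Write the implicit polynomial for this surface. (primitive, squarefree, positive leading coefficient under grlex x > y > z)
x^4 + 2*x^2*y^2 + y^4 - x^2 - y^2 + 2*z^2 - 2

The degree is 4 — a generic line meets the surface in up to 4 points.
By symmetry, every cross-section ⟂ z is a circle, so x, y appear only via x² + y².
Reading off the gridlines: the z-axis gridline crossings are at z ∈ {-1, 1}; a circular section at z = 0 has radius between 1 and 2.
Assembling these constraints gives the stated polynomial.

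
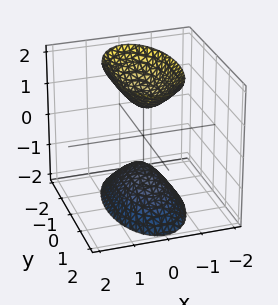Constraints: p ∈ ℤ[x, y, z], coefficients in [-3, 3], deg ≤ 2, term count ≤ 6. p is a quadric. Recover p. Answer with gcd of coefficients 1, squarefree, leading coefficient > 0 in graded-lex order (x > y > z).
3*x^2 + y^2 - z^2 + 1

1. I count 2 distinct pieces. They look like related sheets of one shape, so recover p as a whole.
2. Degree: two separate bowl-shaped sheets opening away from each other; a quadric, so deg p = 2.
3. Symmetries: the x ↦ −x reflection is a symmetry, so x appears only in even powers; mirror symmetry y ↦ −y ⇒ only even powers of y; the z ↦ −z reflection is a symmetry, so z appears only in even powers.
4. Checking where it meets the axes: the z-axis gridline crossings are at z ∈ {-1, 1}; no y-intercept at any integer in the box; no x-intercept at any integer in the box.
5. Matching integer coefficients to the picture gives p.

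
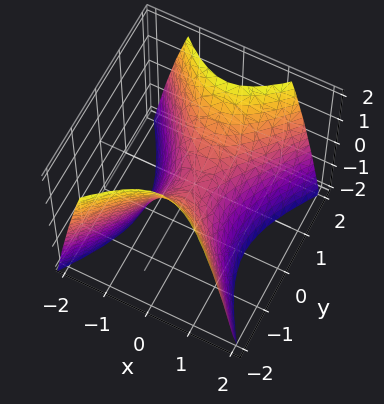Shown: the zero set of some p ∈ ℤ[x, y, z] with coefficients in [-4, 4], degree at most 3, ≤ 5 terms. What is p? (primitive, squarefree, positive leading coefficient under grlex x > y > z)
First, the degree is 2 — a saddle surface; a quadric.
Next, symmetries: it's symmetric under y → −y, forcing even powers of y; mirror symmetry x ↦ −x ⇒ only even powers of x.
Next, checking where it meets the axes: it crosses the z-axis at the gridline z = 0; one x-axis crossing is at x = 0.
Finally, these observations pin down the coefficients.

3*x^2 - 2*y^2 + 2*z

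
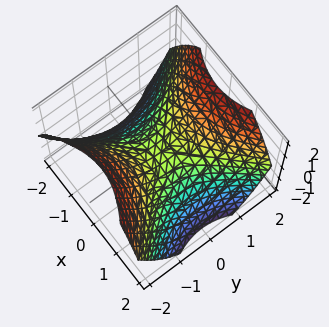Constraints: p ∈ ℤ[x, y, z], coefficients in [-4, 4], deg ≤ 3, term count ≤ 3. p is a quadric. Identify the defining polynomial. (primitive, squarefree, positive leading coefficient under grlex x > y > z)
2*x^2 - 2*y^2 + 3*z

First, degree: a saddle surface; a quadric, so deg p = 2.
Then, symmetries: it's symmetric under y → −y, forcing even powers of y; mirror symmetry x ↦ −x ⇒ only even powers of x.
Then, checking where it meets the axes: it crosses the z-axis at the gridline z = 0; one x-axis crossing is at x = 0; it crosses the y-axis at the gridline y = 0.
Finally, solving for integer coefficients yields p as stated.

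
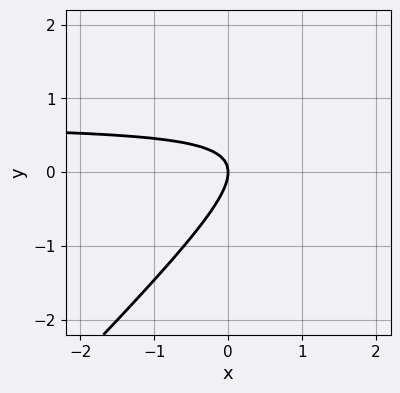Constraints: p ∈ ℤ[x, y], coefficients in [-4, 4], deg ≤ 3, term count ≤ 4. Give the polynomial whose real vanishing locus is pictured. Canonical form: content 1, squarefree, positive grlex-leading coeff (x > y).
(a) The degree is 2 — the shape is more complex than any degree-1 curve.
(b) From the axis intercepts and sections: one y-axis crossing is at y = 0; it meets the x-axis at x = 0 (among the integer gridlines).
(c) Solving for integer coefficients yields p as stated.

3*x*y - 3*y^2 - 2*x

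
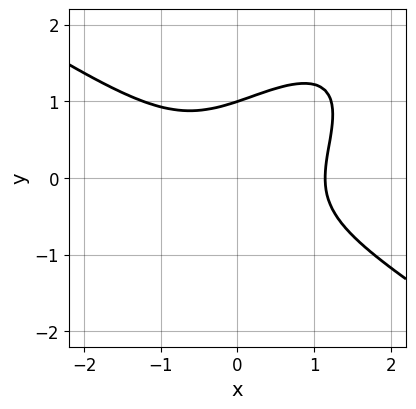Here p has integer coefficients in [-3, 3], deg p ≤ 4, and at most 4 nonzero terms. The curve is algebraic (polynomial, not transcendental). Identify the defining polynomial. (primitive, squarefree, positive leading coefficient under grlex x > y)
2*x^3 - 3*x*y^2 + 3*y^3 - 3

First, deg p = 3. No degree-2 curve has this shape.
Next, from the axis intercepts and sections: it crosses the y-axis at the gridline y = 1.
Finally, fitting integer coefficients to these (and the overall shape) gives p.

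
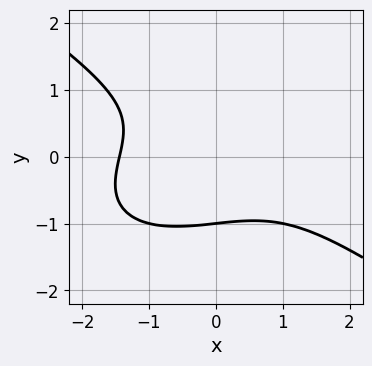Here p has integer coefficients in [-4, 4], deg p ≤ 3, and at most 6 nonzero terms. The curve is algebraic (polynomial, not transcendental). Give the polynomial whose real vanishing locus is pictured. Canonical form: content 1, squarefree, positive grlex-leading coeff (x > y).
First, the degree is 3 — no degree-2 curve has this shape.
Then, from the axis intercepts and sections: it meets the y-axis at y = -1 (among the integer gridlines).
Finally, together with the visible shape, these determine p as stated.

x^3 + 3*y^3 + x*y + 3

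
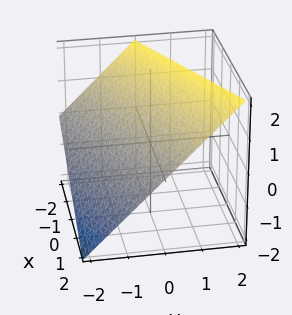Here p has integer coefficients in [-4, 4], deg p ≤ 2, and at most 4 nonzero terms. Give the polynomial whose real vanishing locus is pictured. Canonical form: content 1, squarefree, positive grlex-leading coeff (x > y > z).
First, degree: every cross-section is a straight line — this is a plane, so deg p = 1.
Next, checking where it meets the axes: it meets the y-axis at y = -1 (among the integer gridlines); it meets the z-axis at z = 1 (among the integer gridlines).
Finally, fitting integer coefficients to these (and the overall shape) gives p.

x - 2*y + 2*z - 2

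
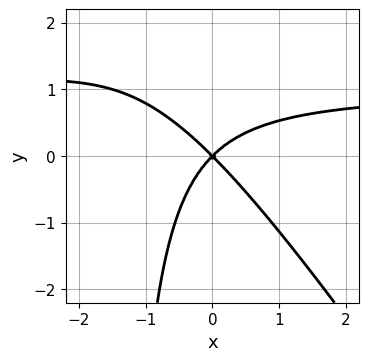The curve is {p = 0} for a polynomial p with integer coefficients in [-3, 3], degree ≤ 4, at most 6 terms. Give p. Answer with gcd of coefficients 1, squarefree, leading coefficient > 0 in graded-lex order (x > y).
Degree: the shape is more complex than any degree-2 curve, so deg p = 3.
From the visible intercepts: it meets the x-axis at x = 0 (among the integer gridlines); one y-axis crossing is at y = 0.
Fitting integer coefficients to these (and the overall shape) gives p.

3*x^2*y + 2*x*y^2 - 3*x^2 + 3*y^2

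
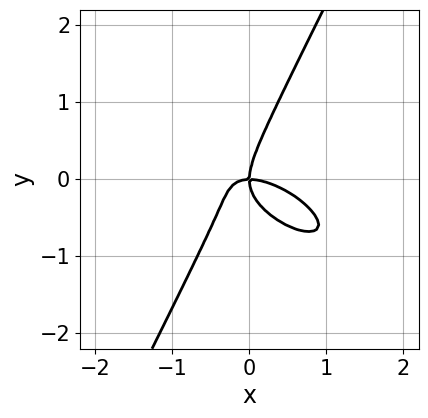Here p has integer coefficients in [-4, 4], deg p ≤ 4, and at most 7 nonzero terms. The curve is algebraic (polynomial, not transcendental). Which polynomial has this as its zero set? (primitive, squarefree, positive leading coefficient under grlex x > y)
2*x^3 + 3*x^2*y + 2*x*y^2 - 2*y^3 + 2*x*y

1. The degree is 3 — a generic line meets the curve in up to 3 points.
2. From the visible intercepts: it meets the y-axis at y = 0 (among the integer gridlines); it meets the x-axis at x = 0 (among the integer gridlines).
3. Putting this together gives p.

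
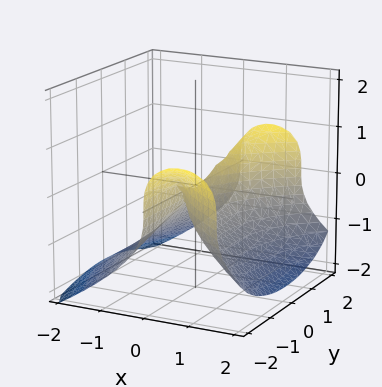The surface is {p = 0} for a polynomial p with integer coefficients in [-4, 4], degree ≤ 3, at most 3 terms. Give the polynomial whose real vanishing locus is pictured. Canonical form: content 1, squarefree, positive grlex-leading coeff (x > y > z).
x*y^2 - 2*z^3 - 3*x^2

(a) deg p = 3. A generic line meets the surface in up to 3 points.
(b) From the visible intercepts: it crosses the x-axis at the gridline x = 0; one z-axis crossing is at z = 0; every point of the y-axis in the box is on the surface.
(c) Putting this together gives p.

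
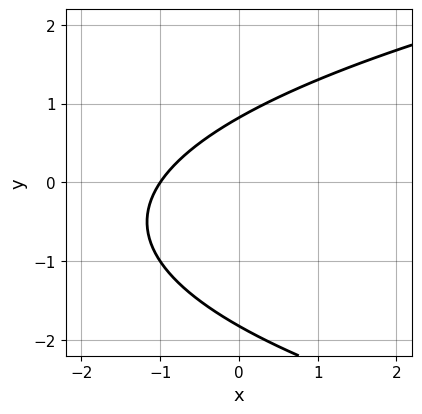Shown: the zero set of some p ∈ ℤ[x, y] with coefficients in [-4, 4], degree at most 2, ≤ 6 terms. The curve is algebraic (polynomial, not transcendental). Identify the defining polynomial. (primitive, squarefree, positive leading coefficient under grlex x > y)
2*y^2 - 3*x + 2*y - 3

1. The degree is 2 — the shape is more complex than any degree-1 curve.
2. Observable constraints: it crosses the x-axis at the gridline x = -1.
3. These observations pin down the coefficients.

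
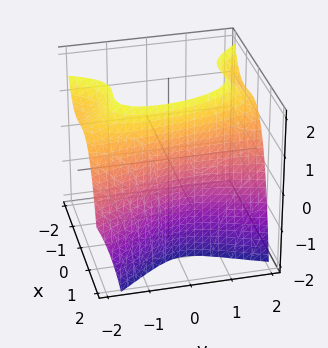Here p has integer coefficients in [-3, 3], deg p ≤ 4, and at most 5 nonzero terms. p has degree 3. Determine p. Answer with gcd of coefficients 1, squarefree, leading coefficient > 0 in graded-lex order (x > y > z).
(a) Degree: a generic line meets the surface in up to 3 points, so deg p = 3.
(b) From the visible intercepts: it misses every integer gridline on the y-axis; no z-intercept at any integer in the box.
(c) Solving for integer coefficients yields p as stated. Check: (1, 0, 0) on the x-axis lies on the surface, and p(1, 0, 0) = 0. ✓

2*x^3 + x^2*y + y^2*z - y^2 - 2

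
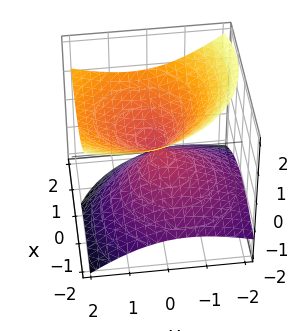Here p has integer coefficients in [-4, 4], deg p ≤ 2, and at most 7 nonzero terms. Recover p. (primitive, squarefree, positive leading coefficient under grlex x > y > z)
Degree: no degree-1 surface has this shape, so deg p = 2.
From the axis intercepts and sections: it meets the y-axis at y = 0 (among the integer gridlines); it meets the x-axis at x = 0 (among the integer gridlines).
Together with the visible shape, these determine p as stated.

x^2 - x*z + y^2 - y*z - 2*z^2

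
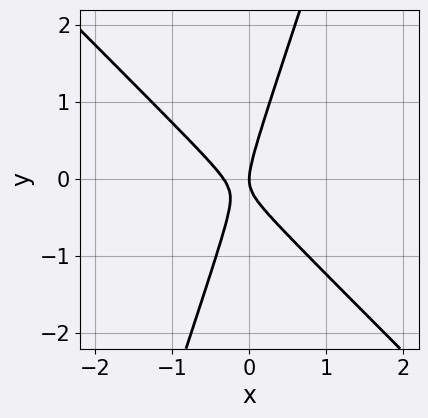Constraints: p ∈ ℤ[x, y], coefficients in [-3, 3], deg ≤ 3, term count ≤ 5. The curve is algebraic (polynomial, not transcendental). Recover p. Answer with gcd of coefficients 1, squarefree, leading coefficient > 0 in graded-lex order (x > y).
3*x^2 + 2*x*y - y^2 + x

deg p = 2. A generic line meets the curve in up to 2 points.
Reading off the gridlines: it crosses the y-axis at the gridline y = 0; it crosses the x-axis at the gridline x = 0.
Matching integer coefficients to the picture gives p.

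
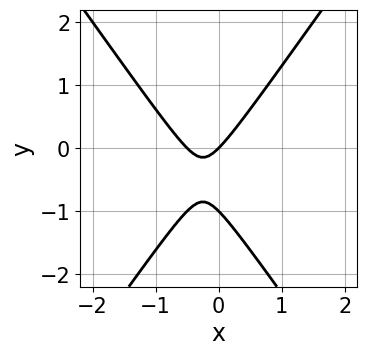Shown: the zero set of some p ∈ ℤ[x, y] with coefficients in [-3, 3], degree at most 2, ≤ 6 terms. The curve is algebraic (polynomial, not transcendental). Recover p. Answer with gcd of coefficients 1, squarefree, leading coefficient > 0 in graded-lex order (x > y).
2*x^2 - y^2 + x - y

The degree is 2 — the shape is more complex than any degree-1 curve.
From the visible intercepts: one x-axis crossing is at x = 0; the y-axis gridline crossings are at y ∈ {-1, 0}.
Matching integer coefficients to the picture gives p.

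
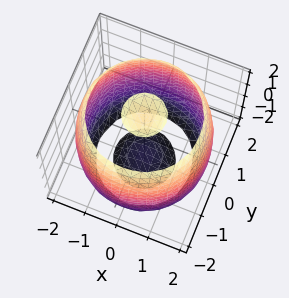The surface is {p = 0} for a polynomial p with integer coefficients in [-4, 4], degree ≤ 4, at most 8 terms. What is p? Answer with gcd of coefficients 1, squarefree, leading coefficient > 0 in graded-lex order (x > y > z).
x^4 + 2*x^2*y^2 + y^4 - 3*x^2 - 3*y^2 + z^2 - 3

1. The picture has 3 separate pieces.
2. The degree is 4 — the shape is more complex than any degree-3 surface.
3. By symmetry, every cross-section ⟂ z is a circle, so x, y appear only via x² + y².
4. Against the integer gridlines: a circular section at z = -2 has radius between 0 and 1.
5. The integer polynomial consistent with all of this is the stated p.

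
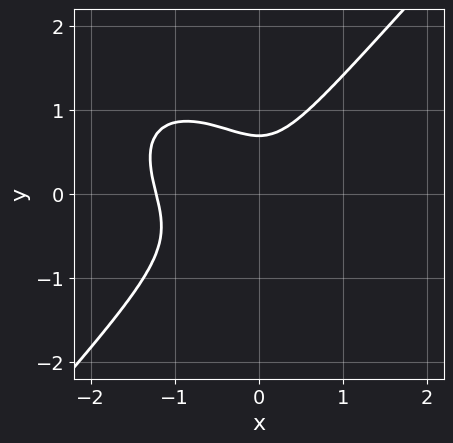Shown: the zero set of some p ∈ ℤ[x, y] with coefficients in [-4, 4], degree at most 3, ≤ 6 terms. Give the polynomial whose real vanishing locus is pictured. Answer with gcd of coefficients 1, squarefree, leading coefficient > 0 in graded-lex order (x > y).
3*x^3 + x^2*y - 3*y^3 + 3*x^2 + 1

(a) Degree: a generic line meets the curve in up to 3 points, so deg p = 3.
(b) The integer polynomial consistent with all of this is the stated p.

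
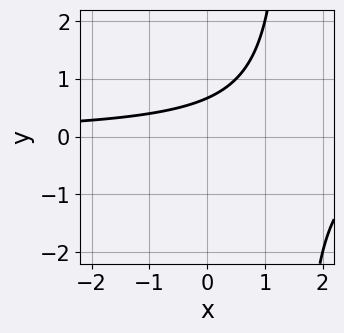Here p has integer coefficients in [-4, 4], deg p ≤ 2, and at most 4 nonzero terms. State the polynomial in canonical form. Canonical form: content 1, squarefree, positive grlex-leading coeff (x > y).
First, degree: the shape is more complex than any degree-1 curve, so deg p = 2.
Then, observable constraints: no x-intercept at any integer in the box.
Finally, solving for integer coefficients yields p as stated.

2*x*y - 3*y + 2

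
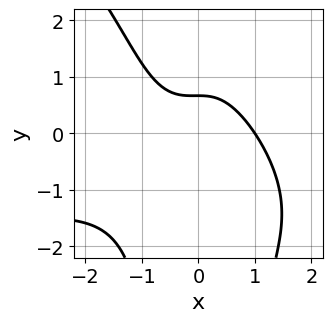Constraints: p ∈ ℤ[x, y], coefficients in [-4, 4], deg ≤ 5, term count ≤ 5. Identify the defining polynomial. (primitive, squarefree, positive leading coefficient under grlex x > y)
x^3*y + x^2*y^2 + 2*x^3 + 3*y - 2

deg p = 4. No degree-3 curve has this shape.
Checking where it meets the axes: it crosses the x-axis at the gridline x = 1.
These observations pin down the coefficients.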